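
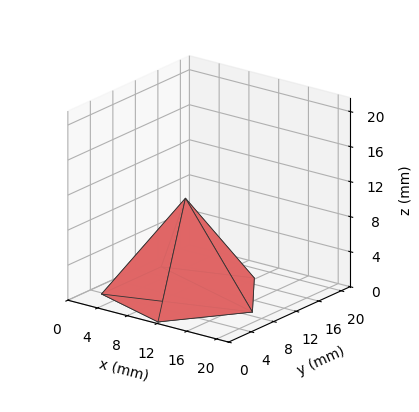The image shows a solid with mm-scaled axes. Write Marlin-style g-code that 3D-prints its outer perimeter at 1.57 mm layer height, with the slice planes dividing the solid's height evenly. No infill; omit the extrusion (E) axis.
Reading the render: the shape is a regular 5-sided pyramid, base circumscribed radius ≈ 9 mm, apex at z ≈ 11 mm (dimensions read to the nearest mm from the axis ticks). For the g-code, the solid's height is divided into equal slices at the stated Δz and each level perimeter traced with G1 moves after a G0 lift.

; perimeter-only toolpath
G21 ; units = mm
G90 ; absolute positioning
G28 ; home
; layer 1
G0 Z1.57
G0 X16.71 Y9.00
G1 X11.38 Y16.34
G1 X2.76 Y13.53
G1 X2.76 Y4.47
G1 X11.38 Y1.66
G1 X16.71 Y9.00
; layer 2
G0 Z3.14
G0 X15.43 Y9.00
G1 X10.99 Y15.11
G1 X3.80 Y12.78
G1 X3.80 Y5.22
G1 X10.99 Y2.89
G1 X15.43 Y9.00
; layer 3
G0 Z4.71
G0 X14.14 Y9.00
G1 X10.59 Y13.89
G1 X4.84 Y12.02
G1 X4.84 Y5.98
G1 X10.59 Y4.11
G1 X14.14 Y9.00
; layer 4
G0 Z6.29
G0 X12.86 Y9.00
G1 X10.19 Y12.67
G1 X5.88 Y11.27
G1 X5.88 Y6.73
G1 X10.19 Y5.33
G1 X12.86 Y9.00
; layer 5
G0 Z7.86
G0 X11.57 Y9.00
G1 X9.79 Y11.45
G1 X6.92 Y10.51
G1 X6.92 Y7.49
G1 X9.79 Y6.55
G1 X11.57 Y9.00
; layer 6
G0 Z9.43
G0 X10.29 Y9.00
G1 X9.40 Y10.22
G1 X7.96 Y9.76
G1 X7.96 Y8.24
G1 X9.40 Y7.78
G1 X10.29 Y9.00
M2 ; end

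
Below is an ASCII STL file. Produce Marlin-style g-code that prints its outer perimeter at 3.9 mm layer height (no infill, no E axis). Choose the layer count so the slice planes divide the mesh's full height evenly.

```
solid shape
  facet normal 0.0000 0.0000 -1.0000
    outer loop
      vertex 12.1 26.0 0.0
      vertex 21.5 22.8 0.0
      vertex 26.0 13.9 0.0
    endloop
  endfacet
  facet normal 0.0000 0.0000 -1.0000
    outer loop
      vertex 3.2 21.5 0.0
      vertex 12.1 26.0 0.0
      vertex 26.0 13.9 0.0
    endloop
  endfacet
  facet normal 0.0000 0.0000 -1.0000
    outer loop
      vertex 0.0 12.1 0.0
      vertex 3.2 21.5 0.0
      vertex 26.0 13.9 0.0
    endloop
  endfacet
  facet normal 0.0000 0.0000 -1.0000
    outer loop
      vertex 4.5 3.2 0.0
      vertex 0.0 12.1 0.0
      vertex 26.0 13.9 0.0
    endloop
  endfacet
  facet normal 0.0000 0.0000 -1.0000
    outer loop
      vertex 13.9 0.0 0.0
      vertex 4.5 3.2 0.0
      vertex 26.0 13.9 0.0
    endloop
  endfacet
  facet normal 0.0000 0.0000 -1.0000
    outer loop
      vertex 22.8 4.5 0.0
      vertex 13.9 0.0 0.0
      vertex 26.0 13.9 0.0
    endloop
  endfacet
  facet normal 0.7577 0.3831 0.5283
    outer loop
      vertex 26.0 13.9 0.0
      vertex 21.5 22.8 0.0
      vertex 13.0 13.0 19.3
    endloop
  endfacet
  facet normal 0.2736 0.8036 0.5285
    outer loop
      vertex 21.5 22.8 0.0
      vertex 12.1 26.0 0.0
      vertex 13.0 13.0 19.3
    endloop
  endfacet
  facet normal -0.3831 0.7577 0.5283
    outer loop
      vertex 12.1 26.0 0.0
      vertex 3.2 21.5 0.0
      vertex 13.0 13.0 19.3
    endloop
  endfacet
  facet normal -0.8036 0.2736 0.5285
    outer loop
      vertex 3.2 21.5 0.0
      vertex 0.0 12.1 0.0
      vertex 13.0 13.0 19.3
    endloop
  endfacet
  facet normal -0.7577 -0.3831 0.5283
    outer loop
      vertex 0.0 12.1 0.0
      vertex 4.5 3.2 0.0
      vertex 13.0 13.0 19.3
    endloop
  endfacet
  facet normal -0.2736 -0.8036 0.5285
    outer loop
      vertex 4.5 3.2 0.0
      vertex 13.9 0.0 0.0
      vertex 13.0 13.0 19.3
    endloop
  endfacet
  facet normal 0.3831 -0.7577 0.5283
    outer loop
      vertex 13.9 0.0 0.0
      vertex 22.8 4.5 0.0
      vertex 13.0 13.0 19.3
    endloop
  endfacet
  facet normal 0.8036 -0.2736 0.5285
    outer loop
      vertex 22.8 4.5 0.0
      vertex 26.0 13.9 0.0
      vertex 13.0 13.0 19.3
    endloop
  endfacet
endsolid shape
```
; perimeter-only toolpath
G21 ; units = mm
G90 ; absolute positioning
G28 ; home
; layer 1
G0 Z3.9
G0 X23.4 Y13.7
G1 X19.8 Y20.8
G1 X12.3 Y23.4
G1 X5.2 Y19.8
G1 X2.6 Y12.3
G1 X6.2 Y5.2
G1 X13.7 Y2.6
G1 X20.8 Y6.2
G1 X23.4 Y13.7
; layer 2
G0 Z7.7
G0 X20.8 Y13.5
G1 X18.1 Y18.9
G1 X12.5 Y20.8
G1 X7.1 Y18.1
G1 X5.2 Y12.5
G1 X7.9 Y7.1
G1 X13.5 Y5.2
G1 X18.9 Y7.9
G1 X20.8 Y13.5
; layer 3
G0 Z11.6
G0 X18.2 Y13.4
G1 X16.4 Y16.9
G1 X12.6 Y18.2
G1 X9.1 Y16.4
G1 X7.8 Y12.6
G1 X9.6 Y9.1
G1 X13.4 Y7.8
G1 X16.9 Y9.6
G1 X18.2 Y13.4
; layer 4
G0 Z15.4
G0 X15.6 Y13.2
G1 X14.7 Y15.0
G1 X12.8 Y15.6
G1 X11.0 Y14.7
G1 X10.4 Y12.8
G1 X11.3 Y11.0
G1 X13.2 Y10.4
G1 X15.0 Y11.3
G1 X15.6 Y13.2
M2 ; end

The solid is a regular 8-sided pyramid, base circumscribed radius ≈ 13 mm, apex at z ≈ 19.3 mm. Slicing at Δz = 3.9 mm — 5 equal slices spanning the solid's height, so layer i sits at z = i·h/5 — gives 4 non-empty perimeters. Each is a 8-segment closed polygon; G0 lifts to the layer z and rapids to the start vertex, then G1 traces the edges. The cross-section shrinks linearly with z (the slice at the apex is degenerate and omitted).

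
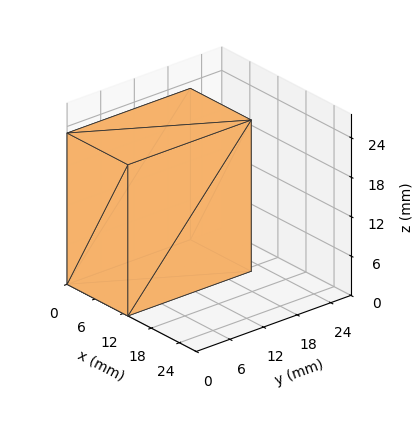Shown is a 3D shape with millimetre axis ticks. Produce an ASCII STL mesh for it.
Reading the render: the shape is a rectangular box, roughly 13 × 22 mm footprint and 23 mm tall (dimensions read to the nearest mm from the axis ticks). For the STL, each face is triangulated and given an outward normal.

solid part
  facet normal 0.0000 0.0000 -1.0000
    outer loop
      vertex 13.0 22.0 0.0
      vertex 13.0 0.0 0.0
      vertex 0.0 0.0 0.0
    endloop
  endfacet
  facet normal 0.0000 0.0000 -1.0000
    outer loop
      vertex 0.0 22.0 0.0
      vertex 13.0 22.0 0.0
      vertex 0.0 0.0 0.0
    endloop
  endfacet
  facet normal 0.0000 0.0000 1.0000
    outer loop
      vertex 0.0 0.0 23.0
      vertex 13.0 0.0 23.0
      vertex 13.0 22.0 23.0
    endloop
  endfacet
  facet normal 0.0000 0.0000 1.0000
    outer loop
      vertex 0.0 0.0 23.0
      vertex 13.0 22.0 23.0
      vertex 0.0 22.0 23.0
    endloop
  endfacet
  facet normal 0.0000 -1.0000 0.0000
    outer loop
      vertex 0.0 0.0 0.0
      vertex 13.0 0.0 0.0
      vertex 13.0 0.0 23.0
    endloop
  endfacet
  facet normal 0.0000 -1.0000 0.0000
    outer loop
      vertex 0.0 0.0 0.0
      vertex 13.0 0.0 23.0
      vertex 0.0 0.0 23.0
    endloop
  endfacet
  facet normal 0.0000 1.0000 0.0000
    outer loop
      vertex 13.0 22.0 23.0
      vertex 13.0 22.0 0.0
      vertex 0.0 22.0 0.0
    endloop
  endfacet
  facet normal 0.0000 1.0000 0.0000
    outer loop
      vertex 0.0 22.0 23.0
      vertex 13.0 22.0 23.0
      vertex 0.0 22.0 0.0
    endloop
  endfacet
  facet normal -1.0000 0.0000 0.0000
    outer loop
      vertex 0.0 22.0 23.0
      vertex 0.0 22.0 0.0
      vertex 0.0 0.0 0.0
    endloop
  endfacet
  facet normal -1.0000 0.0000 0.0000
    outer loop
      vertex 0.0 0.0 23.0
      vertex 0.0 22.0 23.0
      vertex 0.0 0.0 0.0
    endloop
  endfacet
  facet normal 1.0000 0.0000 0.0000
    outer loop
      vertex 13.0 0.0 0.0
      vertex 13.0 22.0 0.0
      vertex 13.0 22.0 23.0
    endloop
  endfacet
  facet normal 1.0000 0.0000 0.0000
    outer loop
      vertex 13.0 0.0 0.0
      vertex 13.0 22.0 23.0
      vertex 13.0 0.0 23.0
    endloop
  endfacet
endsolid part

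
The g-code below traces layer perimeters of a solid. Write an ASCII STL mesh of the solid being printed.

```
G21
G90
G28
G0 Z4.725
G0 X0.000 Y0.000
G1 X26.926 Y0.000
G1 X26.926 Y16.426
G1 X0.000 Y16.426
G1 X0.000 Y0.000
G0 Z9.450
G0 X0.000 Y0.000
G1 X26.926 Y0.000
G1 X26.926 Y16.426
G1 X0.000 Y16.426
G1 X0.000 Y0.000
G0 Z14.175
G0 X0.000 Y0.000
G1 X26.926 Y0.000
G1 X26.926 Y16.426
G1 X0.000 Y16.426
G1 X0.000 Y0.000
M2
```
solid part
  facet normal 0.0000 0.0000 -1.0000
    outer loop
      vertex 26.926 16.426 0.000
      vertex 26.926 0.000 0.000
      vertex 0.000 0.000 0.000
    endloop
  endfacet
  facet normal 0.0000 0.0000 -1.0000
    outer loop
      vertex 0.000 16.426 0.000
      vertex 26.926 16.426 0.000
      vertex 0.000 0.000 0.000
    endloop
  endfacet
  facet normal 0.0000 0.0000 1.0000
    outer loop
      vertex 0.000 0.000 14.175
      vertex 26.926 0.000 14.175
      vertex 26.926 16.426 14.175
    endloop
  endfacet
  facet normal 0.0000 0.0000 1.0000
    outer loop
      vertex 0.000 0.000 14.175
      vertex 26.926 16.426 14.175
      vertex 0.000 16.426 14.175
    endloop
  endfacet
  facet normal 0.0000 -1.0000 0.0000
    outer loop
      vertex 0.000 0.000 0.000
      vertex 26.926 0.000 0.000
      vertex 26.926 0.000 14.175
    endloop
  endfacet
  facet normal 0.0000 -1.0000 0.0000
    outer loop
      vertex 0.000 0.000 0.000
      vertex 26.926 0.000 14.175
      vertex 0.000 0.000 14.175
    endloop
  endfacet
  facet normal 0.0000 1.0000 0.0000
    outer loop
      vertex 26.926 16.426 14.175
      vertex 26.926 16.426 0.000
      vertex 0.000 16.426 0.000
    endloop
  endfacet
  facet normal 0.0000 1.0000 0.0000
    outer loop
      vertex 0.000 16.426 14.175
      vertex 26.926 16.426 14.175
      vertex 0.000 16.426 0.000
    endloop
  endfacet
  facet normal -1.0000 0.0000 0.0000
    outer loop
      vertex 0.000 16.426 14.175
      vertex 0.000 16.426 0.000
      vertex 0.000 0.000 0.000
    endloop
  endfacet
  facet normal -1.0000 0.0000 0.0000
    outer loop
      vertex 0.000 0.000 14.175
      vertex 0.000 16.426 14.175
      vertex 0.000 0.000 0.000
    endloop
  endfacet
  facet normal 1.0000 0.0000 0.0000
    outer loop
      vertex 26.926 0.000 0.000
      vertex 26.926 16.426 0.000
      vertex 26.926 16.426 14.175
    endloop
  endfacet
  facet normal 1.0000 0.0000 0.0000
    outer loop
      vertex 26.926 0.000 0.000
      vertex 26.926 16.426 14.175
      vertex 26.926 0.000 14.175
    endloop
  endfacet
endsolid part

The G0 Z moves step by Δz≈4.725 mm. Every layer's G1 loop is the same polygon, so the solid is a straight extrusion of it from z=0 to z≈14.2. Closing with flat bottom and top caps and triangulating gives 12 facets — a rectangular box, roughly 26.9 × 16.4 mm footprint and 14.2 mm tall.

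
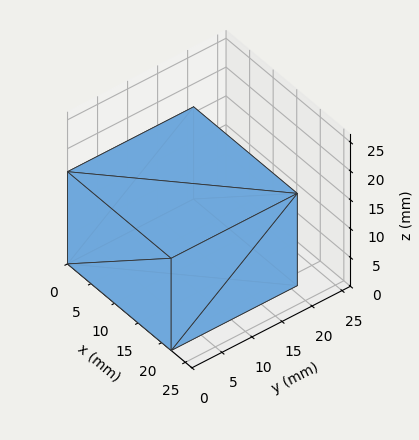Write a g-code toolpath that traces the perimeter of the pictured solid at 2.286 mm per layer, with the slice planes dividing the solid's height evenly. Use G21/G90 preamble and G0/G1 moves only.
Reading the render: the shape is a rectangular box, roughly 22 × 21 mm footprint and 16 mm tall (dimensions read to the nearest mm from the axis ticks). For the g-code, the solid's height is divided into equal slices at the stated Δz and each level perimeter traced with G1 moves after a G0 lift.

; perimeter-only toolpath
G21 ; units = mm
G90 ; absolute positioning
G28 ; home
; layer 1
G0 Z2.286
G0 X0.000 Y0.000
G1 X22.000 Y0.000
G1 X22.000 Y21.000
G1 X0.000 Y21.000
G1 X0.000 Y0.000
; layer 2
G0 Z4.571
G0 X0.000 Y0.000
G1 X22.000 Y0.000
G1 X22.000 Y21.000
G1 X0.000 Y21.000
G1 X0.000 Y0.000
; layer 3
G0 Z6.857
G0 X0.000 Y0.000
G1 X22.000 Y0.000
G1 X22.000 Y21.000
G1 X0.000 Y21.000
G1 X0.000 Y0.000
; layer 4
G0 Z9.143
G0 X0.000 Y0.000
G1 X22.000 Y0.000
G1 X22.000 Y21.000
G1 X0.000 Y21.000
G1 X0.000 Y0.000
; layer 5
G0 Z11.429
G0 X0.000 Y0.000
G1 X22.000 Y0.000
G1 X22.000 Y21.000
G1 X0.000 Y21.000
G1 X0.000 Y0.000
; layer 6
G0 Z13.714
G0 X0.000 Y0.000
G1 X22.000 Y0.000
G1 X22.000 Y21.000
G1 X0.000 Y21.000
G1 X0.000 Y0.000
; layer 7
G0 Z16.000
G0 X0.000 Y0.000
G1 X22.000 Y0.000
G1 X22.000 Y21.000
G1 X0.000 Y21.000
G1 X0.000 Y0.000
M2 ; end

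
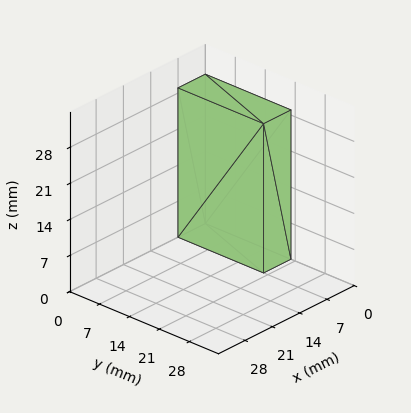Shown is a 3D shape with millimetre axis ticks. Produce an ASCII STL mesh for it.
Reading the render: the shape is a rectangular box, roughly 7 × 20 mm footprint and 29 mm tall (dimensions read to the nearest mm from the axis ticks). For the STL, each face is triangulated and given an outward normal.

solid part
  facet normal 0.0000 0.0000 -1.0000
    outer loop
      vertex 7.0 20.0 0.0
      vertex 7.0 0.0 0.0
      vertex 0.0 0.0 0.0
    endloop
  endfacet
  facet normal 0.0000 0.0000 -1.0000
    outer loop
      vertex 0.0 20.0 0.0
      vertex 7.0 20.0 0.0
      vertex 0.0 0.0 0.0
    endloop
  endfacet
  facet normal 0.0000 0.0000 1.0000
    outer loop
      vertex 0.0 0.0 29.0
      vertex 7.0 0.0 29.0
      vertex 7.0 20.0 29.0
    endloop
  endfacet
  facet normal 0.0000 0.0000 1.0000
    outer loop
      vertex 0.0 0.0 29.0
      vertex 7.0 20.0 29.0
      vertex 0.0 20.0 29.0
    endloop
  endfacet
  facet normal 0.0000 -1.0000 0.0000
    outer loop
      vertex 0.0 0.0 0.0
      vertex 7.0 0.0 0.0
      vertex 7.0 0.0 29.0
    endloop
  endfacet
  facet normal 0.0000 -1.0000 0.0000
    outer loop
      vertex 0.0 0.0 0.0
      vertex 7.0 0.0 29.0
      vertex 0.0 0.0 29.0
    endloop
  endfacet
  facet normal 0.0000 1.0000 0.0000
    outer loop
      vertex 7.0 20.0 29.0
      vertex 7.0 20.0 0.0
      vertex 0.0 20.0 0.0
    endloop
  endfacet
  facet normal 0.0000 1.0000 0.0000
    outer loop
      vertex 0.0 20.0 29.0
      vertex 7.0 20.0 29.0
      vertex 0.0 20.0 0.0
    endloop
  endfacet
  facet normal -1.0000 0.0000 0.0000
    outer loop
      vertex 0.0 20.0 29.0
      vertex 0.0 20.0 0.0
      vertex 0.0 0.0 0.0
    endloop
  endfacet
  facet normal -1.0000 0.0000 0.0000
    outer loop
      vertex 0.0 0.0 29.0
      vertex 0.0 20.0 29.0
      vertex 0.0 0.0 0.0
    endloop
  endfacet
  facet normal 1.0000 0.0000 0.0000
    outer loop
      vertex 7.0 0.0 0.0
      vertex 7.0 20.0 0.0
      vertex 7.0 20.0 29.0
    endloop
  endfacet
  facet normal 1.0000 0.0000 0.0000
    outer loop
      vertex 7.0 0.0 0.0
      vertex 7.0 20.0 29.0
      vertex 7.0 0.0 29.0
    endloop
  endfacet
endsolid part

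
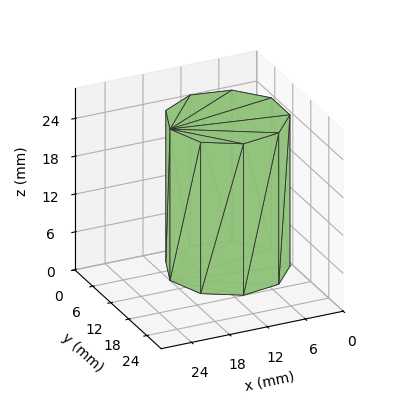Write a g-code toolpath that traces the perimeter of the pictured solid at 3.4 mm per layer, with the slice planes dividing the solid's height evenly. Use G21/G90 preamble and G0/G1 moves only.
Reading the render: the shape is a regular 9-sided prism (a cylinder approximated with 9 flat sides), circumscribed radius ≈ 9 mm, height ≈ 24 mm (dimensions read to the nearest mm from the axis ticks). For the g-code, the solid's height is divided into equal slices at the stated Δz and each level perimeter traced with G1 moves after a G0 lift.

; perimeter-only toolpath
G21 ; units = mm
G90 ; absolute positioning
G28 ; home
; layer 1
G0 Z3.4
G0 X18.0 Y9.0
G1 X15.9 Y14.8
G1 X10.6 Y17.9
G1 X4.5 Y16.8
G1 X0.5 Y12.1
G1 X0.5 Y5.9
G1 X4.5 Y1.2
G1 X10.6 Y0.1
G1 X15.9 Y3.2
G1 X18.0 Y9.0
; layer 2
G0 Z6.9
G0 X18.0 Y9.0
G1 X15.9 Y14.8
G1 X10.6 Y17.9
G1 X4.5 Y16.8
G1 X0.5 Y12.1
G1 X0.5 Y5.9
G1 X4.5 Y1.2
G1 X10.6 Y0.1
G1 X15.9 Y3.2
G1 X18.0 Y9.0
; layer 3
G0 Z10.3
G0 X18.0 Y9.0
G1 X15.9 Y14.8
G1 X10.6 Y17.9
G1 X4.5 Y16.8
G1 X0.5 Y12.1
G1 X0.5 Y5.9
G1 X4.5 Y1.2
G1 X10.6 Y0.1
G1 X15.9 Y3.2
G1 X18.0 Y9.0
; layer 4
G0 Z13.7
G0 X18.0 Y9.0
G1 X15.9 Y14.8
G1 X10.6 Y17.9
G1 X4.5 Y16.8
G1 X0.5 Y12.1
G1 X0.5 Y5.9
G1 X4.5 Y1.2
G1 X10.6 Y0.1
G1 X15.9 Y3.2
G1 X18.0 Y9.0
; layer 5
G0 Z17.1
G0 X18.0 Y9.0
G1 X15.9 Y14.8
G1 X10.6 Y17.9
G1 X4.5 Y16.8
G1 X0.5 Y12.1
G1 X0.5 Y5.9
G1 X4.5 Y1.2
G1 X10.6 Y0.1
G1 X15.9 Y3.2
G1 X18.0 Y9.0
; layer 6
G0 Z20.6
G0 X18.0 Y9.0
G1 X15.9 Y14.8
G1 X10.6 Y17.9
G1 X4.5 Y16.8
G1 X0.5 Y12.1
G1 X0.5 Y5.9
G1 X4.5 Y1.2
G1 X10.6 Y0.1
G1 X15.9 Y3.2
G1 X18.0 Y9.0
; layer 7
G0 Z24.0
G0 X18.0 Y9.0
G1 X15.9 Y14.8
G1 X10.6 Y17.9
G1 X4.5 Y16.8
G1 X0.5 Y12.1
G1 X0.5 Y5.9
G1 X4.5 Y1.2
G1 X10.6 Y0.1
G1 X15.9 Y3.2
G1 X18.0 Y9.0
M2 ; end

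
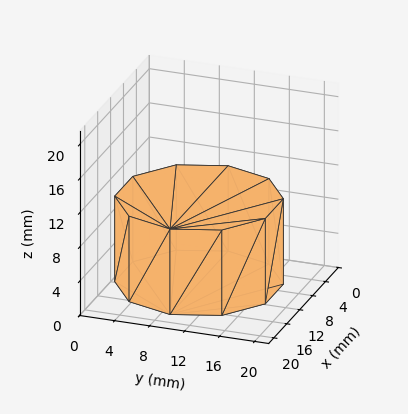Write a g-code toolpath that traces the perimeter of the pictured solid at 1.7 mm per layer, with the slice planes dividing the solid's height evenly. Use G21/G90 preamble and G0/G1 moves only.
Reading the render: the shape is a regular 10-sided prism (a cylinder approximated with 10 flat sides), circumscribed radius ≈ 9 mm, height ≈ 10 mm (dimensions read to the nearest mm from the axis ticks). For the g-code, the solid's height is divided into equal slices at the stated Δz and each level perimeter traced with G1 moves after a G0 lift.

; perimeter-only toolpath
G21 ; units = mm
G90 ; absolute positioning
G28 ; home
; layer 1
G0 Z1.7
G0 X18.0 Y9.0
G1 X16.3 Y14.3
G1 X11.8 Y17.6
G1 X6.2 Y17.6
G1 X1.7 Y14.3
G1 X0.0 Y9.0
G1 X1.7 Y3.7
G1 X6.2 Y0.4
G1 X11.8 Y0.4
G1 X16.3 Y3.7
G1 X18.0 Y9.0
; layer 2
G0 Z3.3
G0 X18.0 Y9.0
G1 X16.3 Y14.3
G1 X11.8 Y17.6
G1 X6.2 Y17.6
G1 X1.7 Y14.3
G1 X0.0 Y9.0
G1 X1.7 Y3.7
G1 X6.2 Y0.4
G1 X11.8 Y0.4
G1 X16.3 Y3.7
G1 X18.0 Y9.0
; layer 3
G0 Z5.0
G0 X18.0 Y9.0
G1 X16.3 Y14.3
G1 X11.8 Y17.6
G1 X6.2 Y17.6
G1 X1.7 Y14.3
G1 X0.0 Y9.0
G1 X1.7 Y3.7
G1 X6.2 Y0.4
G1 X11.8 Y0.4
G1 X16.3 Y3.7
G1 X18.0 Y9.0
; layer 4
G0 Z6.7
G0 X18.0 Y9.0
G1 X16.3 Y14.3
G1 X11.8 Y17.6
G1 X6.2 Y17.6
G1 X1.7 Y14.3
G1 X0.0 Y9.0
G1 X1.7 Y3.7
G1 X6.2 Y0.4
G1 X11.8 Y0.4
G1 X16.3 Y3.7
G1 X18.0 Y9.0
; layer 5
G0 Z8.3
G0 X18.0 Y9.0
G1 X16.3 Y14.3
G1 X11.8 Y17.6
G1 X6.2 Y17.6
G1 X1.7 Y14.3
G1 X0.0 Y9.0
G1 X1.7 Y3.7
G1 X6.2 Y0.4
G1 X11.8 Y0.4
G1 X16.3 Y3.7
G1 X18.0 Y9.0
; layer 6
G0 Z10.0
G0 X18.0 Y9.0
G1 X16.3 Y14.3
G1 X11.8 Y17.6
G1 X6.2 Y17.6
G1 X1.7 Y14.3
G1 X0.0 Y9.0
G1 X1.7 Y3.7
G1 X6.2 Y0.4
G1 X11.8 Y0.4
G1 X16.3 Y3.7
G1 X18.0 Y9.0
M2 ; end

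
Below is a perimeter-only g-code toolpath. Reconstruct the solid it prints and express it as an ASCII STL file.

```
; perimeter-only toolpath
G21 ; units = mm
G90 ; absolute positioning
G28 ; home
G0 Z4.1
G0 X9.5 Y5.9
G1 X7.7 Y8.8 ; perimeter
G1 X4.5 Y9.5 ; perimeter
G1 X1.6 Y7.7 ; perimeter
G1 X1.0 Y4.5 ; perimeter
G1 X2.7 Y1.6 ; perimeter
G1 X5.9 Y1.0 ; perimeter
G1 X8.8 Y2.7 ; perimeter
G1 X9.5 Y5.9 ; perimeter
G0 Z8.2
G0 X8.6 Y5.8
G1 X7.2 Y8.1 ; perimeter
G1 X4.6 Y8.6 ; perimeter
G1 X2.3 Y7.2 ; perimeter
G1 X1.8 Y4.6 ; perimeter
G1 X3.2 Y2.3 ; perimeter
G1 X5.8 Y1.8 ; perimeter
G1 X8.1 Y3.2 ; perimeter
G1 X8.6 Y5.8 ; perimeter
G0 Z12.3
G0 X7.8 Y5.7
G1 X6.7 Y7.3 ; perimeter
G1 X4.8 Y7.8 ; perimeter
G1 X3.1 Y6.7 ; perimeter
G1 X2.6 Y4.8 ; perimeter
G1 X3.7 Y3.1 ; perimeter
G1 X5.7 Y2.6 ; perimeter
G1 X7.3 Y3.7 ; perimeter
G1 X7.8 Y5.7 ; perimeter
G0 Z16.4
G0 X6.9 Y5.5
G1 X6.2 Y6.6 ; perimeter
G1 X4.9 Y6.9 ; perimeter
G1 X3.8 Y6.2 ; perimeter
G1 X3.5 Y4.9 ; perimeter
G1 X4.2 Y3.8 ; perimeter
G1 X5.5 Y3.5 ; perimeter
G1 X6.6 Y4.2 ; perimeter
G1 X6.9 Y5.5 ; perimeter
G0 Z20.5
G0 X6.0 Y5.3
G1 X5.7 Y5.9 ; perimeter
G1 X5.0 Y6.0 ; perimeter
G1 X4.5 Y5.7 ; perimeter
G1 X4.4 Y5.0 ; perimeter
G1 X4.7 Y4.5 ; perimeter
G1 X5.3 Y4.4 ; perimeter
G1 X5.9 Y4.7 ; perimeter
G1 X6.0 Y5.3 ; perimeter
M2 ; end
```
solid part
  facet normal 0.0000 0.0000 -1.0000
    outer loop
      vertex 4.3 10.3 0.0
      vertex 8.2 9.5 0.0
      vertex 10.3 6.1 0.0
    endloop
  endfacet
  facet normal 0.0000 0.0000 -1.0000
    outer loop
      vertex 0.9 8.2 0.0
      vertex 4.3 10.3 0.0
      vertex 10.3 6.1 0.0
    endloop
  endfacet
  facet normal 0.0000 0.0000 -1.0000
    outer loop
      vertex 0.1 4.3 0.0
      vertex 0.9 8.2 0.0
      vertex 10.3 6.1 0.0
    endloop
  endfacet
  facet normal 0.0000 0.0000 -1.0000
    outer loop
      vertex 2.2 0.9 0.0
      vertex 0.1 4.3 0.0
      vertex 10.3 6.1 0.0
    endloop
  endfacet
  facet normal 0.0000 0.0000 -1.0000
    outer loop
      vertex 6.1 0.1 0.0
      vertex 2.2 0.9 0.0
      vertex 10.3 6.1 0.0
    endloop
  endfacet
  facet normal 0.0000 0.0000 -1.0000
    outer loop
      vertex 9.5 2.2 0.0
      vertex 6.1 0.1 0.0
      vertex 10.3 6.1 0.0
    endloop
  endfacet
  facet normal 0.8350 0.5157 0.1920
    outer loop
      vertex 10.3 6.1 0.0
      vertex 8.2 9.5 0.0
      vertex 5.2 5.2 24.6
    endloop
  endfacet
  facet normal 0.1972 0.9614 0.1921
    outer loop
      vertex 8.2 9.5 0.0
      vertex 4.3 10.3 0.0
      vertex 5.2 5.2 24.6
    endloop
  endfacet
  facet normal -0.5157 0.8350 0.1920
    outer loop
      vertex 4.3 10.3 0.0
      vertex 0.9 8.2 0.0
      vertex 5.2 5.2 24.6
    endloop
  endfacet
  facet normal -0.9614 0.1972 0.1921
    outer loop
      vertex 0.9 8.2 0.0
      vertex 0.1 4.3 0.0
      vertex 5.2 5.2 24.6
    endloop
  endfacet
  facet normal -0.8350 -0.5157 0.1920
    outer loop
      vertex 0.1 4.3 0.0
      vertex 2.2 0.9 0.0
      vertex 5.2 5.2 24.6
    endloop
  endfacet
  facet normal -0.1972 -0.9614 0.1921
    outer loop
      vertex 2.2 0.9 0.0
      vertex 6.1 0.1 0.0
      vertex 5.2 5.2 24.6
    endloop
  endfacet
  facet normal 0.5157 -0.8350 0.1920
    outer loop
      vertex 6.1 0.1 0.0
      vertex 9.5 2.2 0.0
      vertex 5.2 5.2 24.6
    endloop
  endfacet
  facet normal 0.9614 -0.1972 0.1921
    outer loop
      vertex 9.5 2.2 0.0
      vertex 10.3 6.1 0.0
      vertex 5.2 5.2 24.6
    endloop
  endfacet
endsolid part

The G0 Z moves step by Δz≈4.1 mm. The G1 loops shrink linearly with z, so the solid tapers from its base footprint up to z≈24.6. Closing with a flat bottom cap and the tapered top and triangulating gives 14 facets — a regular 8-sided pyramid, base circumscribed radius ≈ 5.2 mm, apex at z ≈ 24.6 mm.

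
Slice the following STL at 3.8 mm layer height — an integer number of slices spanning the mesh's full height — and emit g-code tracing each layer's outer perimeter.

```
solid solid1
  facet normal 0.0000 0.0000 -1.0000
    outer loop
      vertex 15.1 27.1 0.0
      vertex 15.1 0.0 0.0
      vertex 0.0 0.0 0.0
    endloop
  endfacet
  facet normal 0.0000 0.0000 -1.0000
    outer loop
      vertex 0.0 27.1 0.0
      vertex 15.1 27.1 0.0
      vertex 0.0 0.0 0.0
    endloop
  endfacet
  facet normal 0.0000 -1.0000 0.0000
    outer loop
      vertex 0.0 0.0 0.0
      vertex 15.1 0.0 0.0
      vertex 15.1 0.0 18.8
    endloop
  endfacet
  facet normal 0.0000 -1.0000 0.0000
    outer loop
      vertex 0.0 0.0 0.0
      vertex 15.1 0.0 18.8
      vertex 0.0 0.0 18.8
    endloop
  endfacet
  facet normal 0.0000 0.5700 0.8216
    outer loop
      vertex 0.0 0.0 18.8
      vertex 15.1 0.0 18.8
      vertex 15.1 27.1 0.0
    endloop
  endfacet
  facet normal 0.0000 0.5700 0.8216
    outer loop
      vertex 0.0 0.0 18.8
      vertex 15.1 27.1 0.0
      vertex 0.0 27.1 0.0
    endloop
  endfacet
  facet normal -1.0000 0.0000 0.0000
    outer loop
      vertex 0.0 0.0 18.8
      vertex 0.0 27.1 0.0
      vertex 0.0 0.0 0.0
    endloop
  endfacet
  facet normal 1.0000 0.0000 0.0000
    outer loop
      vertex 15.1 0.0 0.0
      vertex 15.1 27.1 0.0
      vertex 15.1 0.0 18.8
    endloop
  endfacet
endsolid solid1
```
; perimeter-only toolpath
G21 ; units = mm
G90 ; absolute positioning
G28 ; home
; layer 1
G0 Z3.8
G0 X0.0 Y0.0
G1 X15.1 Y0.0
G1 X15.1 Y21.7
G1 X0.0 Y21.7
G1 X0.0 Y0.0
; layer 2
G0 Z7.5
G0 X0.0 Y0.0
G1 X15.1 Y0.0
G1 X15.1 Y16.3
G1 X0.0 Y16.3
G1 X0.0 Y0.0
; layer 3
G0 Z11.3
G0 X0.0 Y0.0
G1 X15.1 Y0.0
G1 X15.1 Y10.8
G1 X0.0 Y10.8
G1 X0.0 Y0.0
; layer 4
G0 Z15.0
G0 X0.0 Y0.0
G1 X15.1 Y0.0
G1 X15.1 Y5.4
G1 X0.0 Y5.4
G1 X0.0 Y0.0
M2 ; end

The solid is a wedge (ramp): 15.1 × 27.1 mm base, rising to 18.8 mm along the y=0 edge and sloping linearly to z=0 at y=27.1. Slicing at Δz = 3.8 mm — 5 equal slices spanning the solid's height, so layer i sits at z = i·h/5 — gives 4 non-empty perimeters. Each is a 4-segment closed polygon; G0 lifts to the layer z and rapids to the start vertex, then G1 traces the edges. The cross-section shrinks linearly with z (the slice at the apex is degenerate and omitted).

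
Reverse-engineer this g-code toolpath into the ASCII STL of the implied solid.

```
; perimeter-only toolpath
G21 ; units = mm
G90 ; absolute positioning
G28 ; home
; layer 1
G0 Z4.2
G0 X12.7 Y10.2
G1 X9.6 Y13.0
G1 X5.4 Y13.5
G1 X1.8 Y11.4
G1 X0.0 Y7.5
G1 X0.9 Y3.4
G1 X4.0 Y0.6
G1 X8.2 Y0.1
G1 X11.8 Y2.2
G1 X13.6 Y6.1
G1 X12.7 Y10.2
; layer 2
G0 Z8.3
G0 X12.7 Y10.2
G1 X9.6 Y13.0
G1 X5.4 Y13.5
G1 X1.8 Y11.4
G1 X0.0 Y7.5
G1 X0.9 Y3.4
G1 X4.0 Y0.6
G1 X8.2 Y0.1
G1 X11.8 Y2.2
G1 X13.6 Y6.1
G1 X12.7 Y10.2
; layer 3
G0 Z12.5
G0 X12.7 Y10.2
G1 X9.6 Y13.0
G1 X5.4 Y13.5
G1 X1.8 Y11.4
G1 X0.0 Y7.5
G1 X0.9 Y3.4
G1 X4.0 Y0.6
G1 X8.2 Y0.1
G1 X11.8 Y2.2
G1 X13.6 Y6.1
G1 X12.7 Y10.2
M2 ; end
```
solid part
  facet normal 0.0000 0.0000 -1.0000
    outer loop
      vertex 5.4 13.5 0.0
      vertex 9.6 13.0 0.0
      vertex 12.7 10.2 0.0
    endloop
  endfacet
  facet normal 0.0000 0.0000 -1.0000
    outer loop
      vertex 1.8 11.4 0.0
      vertex 5.4 13.5 0.0
      vertex 12.7 10.2 0.0
    endloop
  endfacet
  facet normal 0.0000 0.0000 -1.0000
    outer loop
      vertex 0.0 7.5 0.0
      vertex 1.8 11.4 0.0
      vertex 12.7 10.2 0.0
    endloop
  endfacet
  facet normal 0.0000 0.0000 -1.0000
    outer loop
      vertex 0.9 3.4 0.0
      vertex 0.0 7.5 0.0
      vertex 12.7 10.2 0.0
    endloop
  endfacet
  facet normal 0.0000 0.0000 -1.0000
    outer loop
      vertex 4.0 0.6 0.0
      vertex 0.9 3.4 0.0
      vertex 12.7 10.2 0.0
    endloop
  endfacet
  facet normal 0.0000 0.0000 -1.0000
    outer loop
      vertex 8.2 0.1 0.0
      vertex 4.0 0.6 0.0
      vertex 12.7 10.2 0.0
    endloop
  endfacet
  facet normal 0.0000 0.0000 -1.0000
    outer loop
      vertex 11.8 2.2 0.0
      vertex 8.2 0.1 0.0
      vertex 12.7 10.2 0.0
    endloop
  endfacet
  facet normal 0.0000 0.0000 -1.0000
    outer loop
      vertex 13.6 6.1 0.0
      vertex 11.8 2.2 0.0
      vertex 12.7 10.2 0.0
    endloop
  endfacet
  facet normal 0.0000 0.0000 1.0000
    outer loop
      vertex 12.7 10.2 12.5
      vertex 9.6 13.0 12.5
      vertex 5.4 13.5 12.5
    endloop
  endfacet
  facet normal 0.0000 0.0000 1.0000
    outer loop
      vertex 12.7 10.2 12.5
      vertex 5.4 13.5 12.5
      vertex 1.8 11.4 12.5
    endloop
  endfacet
  facet normal 0.0000 0.0000 1.0000
    outer loop
      vertex 12.7 10.2 12.5
      vertex 1.8 11.4 12.5
      vertex 0.0 7.5 12.5
    endloop
  endfacet
  facet normal 0.0000 0.0000 1.0000
    outer loop
      vertex 12.7 10.2 12.5
      vertex 0.0 7.5 12.5
      vertex 0.9 3.4 12.5
    endloop
  endfacet
  facet normal 0.0000 0.0000 1.0000
    outer loop
      vertex 12.7 10.2 12.5
      vertex 0.9 3.4 12.5
      vertex 4.0 0.6 12.5
    endloop
  endfacet
  facet normal 0.0000 0.0000 1.0000
    outer loop
      vertex 12.7 10.2 12.5
      vertex 4.0 0.6 12.5
      vertex 8.2 0.1 12.5
    endloop
  endfacet
  facet normal 0.0000 0.0000 1.0000
    outer loop
      vertex 12.7 10.2 12.5
      vertex 8.2 0.1 12.5
      vertex 11.8 2.2 12.5
    endloop
  endfacet
  facet normal 0.0000 0.0000 1.0000
    outer loop
      vertex 12.7 10.2 12.5
      vertex 11.8 2.2 12.5
      vertex 13.6 6.1 12.5
    endloop
  endfacet
  facet normal 0.6703 0.7421 0.0000
    outer loop
      vertex 12.7 10.2 0.0
      vertex 9.6 13.0 0.0
      vertex 9.6 13.0 12.5
    endloop
  endfacet
  facet normal 0.6703 0.7421 0.0000
    outer loop
      vertex 12.7 10.2 0.0
      vertex 9.6 13.0 12.5
      vertex 12.7 10.2 12.5
    endloop
  endfacet
  facet normal 0.1182 0.9930 0.0000
    outer loop
      vertex 9.6 13.0 0.0
      vertex 5.4 13.5 0.0
      vertex 5.4 13.5 12.5
    endloop
  endfacet
  facet normal 0.1182 0.9930 0.0000
    outer loop
      vertex 9.6 13.0 0.0
      vertex 5.4 13.5 12.5
      vertex 9.6 13.0 12.5
    endloop
  endfacet
  facet normal -0.5039 0.8638 0.0000
    outer loop
      vertex 5.4 13.5 0.0
      vertex 1.8 11.4 0.0
      vertex 1.8 11.4 12.5
    endloop
  endfacet
  facet normal -0.5039 0.8638 0.0000
    outer loop
      vertex 5.4 13.5 0.0
      vertex 1.8 11.4 12.5
      vertex 5.4 13.5 12.5
    endloop
  endfacet
  facet normal -0.9080 0.4191 0.0000
    outer loop
      vertex 1.8 11.4 0.0
      vertex 0.0 7.5 0.0
      vertex 0.0 7.5 12.5
    endloop
  endfacet
  facet normal -0.9080 0.4191 0.0000
    outer loop
      vertex 1.8 11.4 0.0
      vertex 0.0 7.5 12.5
      vertex 1.8 11.4 12.5
    endloop
  endfacet
  facet normal -0.9767 -0.2144 0.0000
    outer loop
      vertex 0.0 7.5 0.0
      vertex 0.9 3.4 0.0
      vertex 0.9 3.4 12.5
    endloop
  endfacet
  facet normal -0.9767 -0.2144 0.0000
    outer loop
      vertex 0.0 7.5 0.0
      vertex 0.9 3.4 12.5
      vertex 0.0 7.5 12.5
    endloop
  endfacet
  facet normal -0.6703 -0.7421 0.0000
    outer loop
      vertex 0.9 3.4 0.0
      vertex 4.0 0.6 0.0
      vertex 4.0 0.6 12.5
    endloop
  endfacet
  facet normal -0.6703 -0.7421 0.0000
    outer loop
      vertex 0.9 3.4 0.0
      vertex 4.0 0.6 12.5
      vertex 0.9 3.4 12.5
    endloop
  endfacet
  facet normal -0.1182 -0.9930 0.0000
    outer loop
      vertex 4.0 0.6 0.0
      vertex 8.2 0.1 0.0
      vertex 8.2 0.1 12.5
    endloop
  endfacet
  facet normal -0.1182 -0.9930 0.0000
    outer loop
      vertex 4.0 0.6 0.0
      vertex 8.2 0.1 12.5
      vertex 4.0 0.6 12.5
    endloop
  endfacet
  facet normal 0.5039 -0.8638 0.0000
    outer loop
      vertex 8.2 0.1 0.0
      vertex 11.8 2.2 0.0
      vertex 11.8 2.2 12.5
    endloop
  endfacet
  facet normal 0.5039 -0.8638 0.0000
    outer loop
      vertex 8.2 0.1 0.0
      vertex 11.8 2.2 12.5
      vertex 8.2 0.1 12.5
    endloop
  endfacet
  facet normal 0.9080 -0.4191 0.0000
    outer loop
      vertex 11.8 2.2 0.0
      vertex 13.6 6.1 0.0
      vertex 13.6 6.1 12.5
    endloop
  endfacet
  facet normal 0.9080 -0.4191 0.0000
    outer loop
      vertex 11.8 2.2 0.0
      vertex 13.6 6.1 12.5
      vertex 11.8 2.2 12.5
    endloop
  endfacet
  facet normal 0.9767 0.2144 0.0000
    outer loop
      vertex 13.6 6.1 0.0
      vertex 12.7 10.2 0.0
      vertex 12.7 10.2 12.5
    endloop
  endfacet
  facet normal 0.9767 0.2144 0.0000
    outer loop
      vertex 13.6 6.1 0.0
      vertex 12.7 10.2 12.5
      vertex 13.6 6.1 12.5
    endloop
  endfacet
endsolid part

The G0 Z moves step by Δz≈4.2 mm. Every layer's G1 loop is the same polygon, so the solid is a straight extrusion of it from z=0 to z≈12.5. Closing with flat bottom and top caps and triangulating gives 36 facets — a regular 10-sided prism (a cylinder approximated with 10 flat sides), circumscribed radius ≈ 6.8 mm, height ≈ 12.5 mm.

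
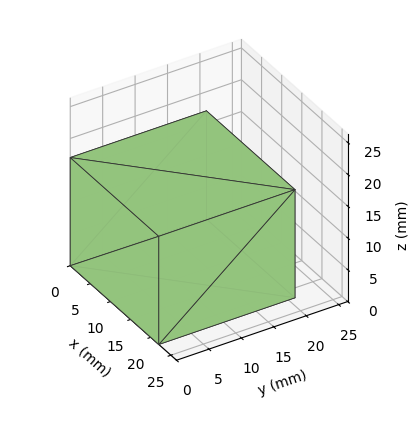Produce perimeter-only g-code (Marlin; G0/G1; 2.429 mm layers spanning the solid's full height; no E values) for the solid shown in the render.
Reading the render: the shape is a rectangular box, roughly 22 × 21 mm footprint and 17 mm tall (dimensions read to the nearest mm from the axis ticks). For the g-code, the solid's height is divided into equal slices at the stated Δz and each level perimeter traced with G1 moves after a G0 lift.

; perimeter-only toolpath
G21 ; units = mm
G90 ; absolute positioning
G28 ; home
; layer 1
G0 Z2.429
G0 X0.000 Y0.000
G1 X22.000 Y0.000
G1 X22.000 Y21.000
G1 X0.000 Y21.000
G1 X0.000 Y0.000
; layer 2
G0 Z4.857
G0 X0.000 Y0.000
G1 X22.000 Y0.000
G1 X22.000 Y21.000
G1 X0.000 Y21.000
G1 X0.000 Y0.000
; layer 3
G0 Z7.286
G0 X0.000 Y0.000
G1 X22.000 Y0.000
G1 X22.000 Y21.000
G1 X0.000 Y21.000
G1 X0.000 Y0.000
; layer 4
G0 Z9.714
G0 X0.000 Y0.000
G1 X22.000 Y0.000
G1 X22.000 Y21.000
G1 X0.000 Y21.000
G1 X0.000 Y0.000
; layer 5
G0 Z12.143
G0 X0.000 Y0.000
G1 X22.000 Y0.000
G1 X22.000 Y21.000
G1 X0.000 Y21.000
G1 X0.000 Y0.000
; layer 6
G0 Z14.571
G0 X0.000 Y0.000
G1 X22.000 Y0.000
G1 X22.000 Y21.000
G1 X0.000 Y21.000
G1 X0.000 Y0.000
; layer 7
G0 Z17.000
G0 X0.000 Y0.000
G1 X22.000 Y0.000
G1 X22.000 Y21.000
G1 X0.000 Y21.000
G1 X0.000 Y0.000
M2 ; end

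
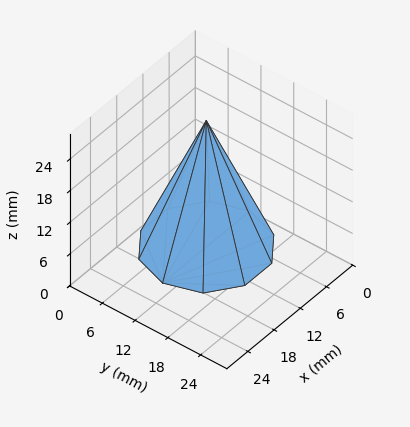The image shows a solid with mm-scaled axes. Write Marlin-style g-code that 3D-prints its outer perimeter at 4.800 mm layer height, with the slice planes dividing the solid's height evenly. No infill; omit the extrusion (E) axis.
Reading the render: the shape is a regular 10-sided pyramid, base circumscribed radius ≈ 10 mm, apex at z ≈ 24 mm (dimensions read to the nearest mm from the axis ticks). For the g-code, the solid's height is divided into equal slices at the stated Δz and each level perimeter traced with G1 moves after a G0 lift.

; perimeter-only toolpath
G21 ; units = mm
G90 ; absolute positioning
G28 ; home
; layer 1
G0 Z4.800
G0 X18.000 Y10.000
G1 X16.472 Y14.702
G1 X12.472 Y17.609
G1 X7.528 Y17.609
G1 X3.528 Y14.702
G1 X2.000 Y10.000
G1 X3.528 Y5.298
G1 X7.528 Y2.391
G1 X12.472 Y2.391
G1 X16.472 Y5.298
G1 X18.000 Y10.000
; layer 2
G0 Z9.600
G0 X16.000 Y10.000
G1 X14.854 Y13.527
G1 X11.854 Y15.707
G1 X8.146 Y15.707
G1 X5.146 Y13.527
G1 X4.000 Y10.000
G1 X5.146 Y6.473
G1 X8.146 Y4.293
G1 X11.854 Y4.293
G1 X14.854 Y6.473
G1 X16.000 Y10.000
; layer 3
G0 Z14.400
G0 X14.000 Y10.000
G1 X13.236 Y12.351
G1 X11.236 Y13.804
G1 X8.764 Y13.804
G1 X6.764 Y12.351
G1 X6.000 Y10.000
G1 X6.764 Y7.649
G1 X8.764 Y6.196
G1 X11.236 Y6.196
G1 X13.236 Y7.649
G1 X14.000 Y10.000
; layer 4
G0 Z19.200
G0 X12.000 Y10.000
G1 X11.618 Y11.176
G1 X10.618 Y11.902
G1 X9.382 Y11.902
G1 X8.382 Y11.176
G1 X8.000 Y10.000
G1 X8.382 Y8.824
G1 X9.382 Y8.098
G1 X10.618 Y8.098
G1 X11.618 Y8.824
G1 X12.000 Y10.000
M2 ; end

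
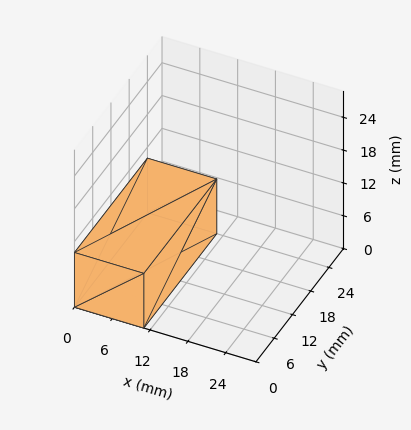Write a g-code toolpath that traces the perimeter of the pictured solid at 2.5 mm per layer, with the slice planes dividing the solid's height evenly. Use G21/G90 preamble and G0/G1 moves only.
Reading the render: the shape is a rectangular box, roughly 11 × 24 mm footprint and 10 mm tall (dimensions read to the nearest mm from the axis ticks). For the g-code, the solid's height is divided into equal slices at the stated Δz and each level perimeter traced with G1 moves after a G0 lift.

; perimeter-only toolpath
G21 ; units = mm
G90 ; absolute positioning
G28 ; home
; layer 1
G0 Z2.5
G0 X0.0 Y0.0
G1 X11.0 Y0.0
G1 X11.0 Y24.0
G1 X0.0 Y24.0
G1 X0.0 Y0.0
; layer 2
G0 Z5.0
G0 X0.0 Y0.0
G1 X11.0 Y0.0
G1 X11.0 Y24.0
G1 X0.0 Y24.0
G1 X0.0 Y0.0
; layer 3
G0 Z7.5
G0 X0.0 Y0.0
G1 X11.0 Y0.0
G1 X11.0 Y24.0
G1 X0.0 Y24.0
G1 X0.0 Y0.0
; layer 4
G0 Z10.0
G0 X0.0 Y0.0
G1 X11.0 Y0.0
G1 X11.0 Y24.0
G1 X0.0 Y24.0
G1 X0.0 Y0.0
M2 ; end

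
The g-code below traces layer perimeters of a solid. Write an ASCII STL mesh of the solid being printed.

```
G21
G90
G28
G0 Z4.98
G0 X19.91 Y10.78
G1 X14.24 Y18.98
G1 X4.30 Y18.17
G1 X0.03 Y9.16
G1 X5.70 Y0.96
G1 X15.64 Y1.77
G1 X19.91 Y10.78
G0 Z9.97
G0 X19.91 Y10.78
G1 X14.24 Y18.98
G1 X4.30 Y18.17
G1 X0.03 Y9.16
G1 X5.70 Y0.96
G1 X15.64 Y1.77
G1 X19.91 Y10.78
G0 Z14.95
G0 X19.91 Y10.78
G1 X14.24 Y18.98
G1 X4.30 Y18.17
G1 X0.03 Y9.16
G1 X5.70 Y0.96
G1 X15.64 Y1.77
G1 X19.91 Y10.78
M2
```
solid part
  facet normal 0.0000 0.0000 -1.0000
    outer loop
      vertex 4.30 18.17 0.00
      vertex 14.24 18.98 0.00
      vertex 19.91 10.78 0.00
    endloop
  endfacet
  facet normal 0.0000 0.0000 -1.0000
    outer loop
      vertex 0.03 9.16 0.00
      vertex 4.30 18.17 0.00
      vertex 19.91 10.78 0.00
    endloop
  endfacet
  facet normal 0.0000 0.0000 -1.0000
    outer loop
      vertex 5.70 0.96 0.00
      vertex 0.03 9.16 0.00
      vertex 19.91 10.78 0.00
    endloop
  endfacet
  facet normal 0.0000 0.0000 -1.0000
    outer loop
      vertex 15.64 1.77 0.00
      vertex 5.70 0.96 0.00
      vertex 19.91 10.78 0.00
    endloop
  endfacet
  facet normal 0.0000 0.0000 1.0000
    outer loop
      vertex 19.91 10.78 14.95
      vertex 14.24 18.98 14.95
      vertex 4.30 18.17 14.95
    endloop
  endfacet
  facet normal 0.0000 0.0000 1.0000
    outer loop
      vertex 19.91 10.78 14.95
      vertex 4.30 18.17 14.95
      vertex 0.03 9.16 14.95
    endloop
  endfacet
  facet normal 0.0000 0.0000 1.0000
    outer loop
      vertex 19.91 10.78 14.95
      vertex 0.03 9.16 14.95
      vertex 5.70 0.96 14.95
    endloop
  endfacet
  facet normal 0.0000 0.0000 1.0000
    outer loop
      vertex 19.91 10.78 14.95
      vertex 5.70 0.96 14.95
      vertex 15.64 1.77 14.95
    endloop
  endfacet
  facet normal 0.8225 0.5687 0.0000
    outer loop
      vertex 19.91 10.78 0.00
      vertex 14.24 18.98 0.00
      vertex 14.24 18.98 14.95
    endloop
  endfacet
  facet normal 0.8225 0.5687 0.0000
    outer loop
      vertex 19.91 10.78 0.00
      vertex 14.24 18.98 14.95
      vertex 19.91 10.78 14.95
    endloop
  endfacet
  facet normal -0.0812 0.9967 0.0000
    outer loop
      vertex 14.24 18.98 0.00
      vertex 4.30 18.17 0.00
      vertex 4.30 18.17 14.95
    endloop
  endfacet
  facet normal -0.0812 0.9967 0.0000
    outer loop
      vertex 14.24 18.98 0.00
      vertex 4.30 18.17 14.95
      vertex 14.24 18.98 14.95
    endloop
  endfacet
  facet normal -0.9037 0.4283 0.0000
    outer loop
      vertex 4.30 18.17 0.00
      vertex 0.03 9.16 0.00
      vertex 0.03 9.16 14.95
    endloop
  endfacet
  facet normal -0.9037 0.4283 0.0000
    outer loop
      vertex 4.30 18.17 0.00
      vertex 0.03 9.16 14.95
      vertex 4.30 18.17 14.95
    endloop
  endfacet
  facet normal -0.8225 -0.5687 0.0000
    outer loop
      vertex 0.03 9.16 0.00
      vertex 5.70 0.96 0.00
      vertex 5.70 0.96 14.95
    endloop
  endfacet
  facet normal -0.8225 -0.5687 0.0000
    outer loop
      vertex 0.03 9.16 0.00
      vertex 5.70 0.96 14.95
      vertex 0.03 9.16 14.95
    endloop
  endfacet
  facet normal 0.0812 -0.9967 0.0000
    outer loop
      vertex 5.70 0.96 0.00
      vertex 15.64 1.77 0.00
      vertex 15.64 1.77 14.95
    endloop
  endfacet
  facet normal 0.0812 -0.9967 0.0000
    outer loop
      vertex 5.70 0.96 0.00
      vertex 15.64 1.77 14.95
      vertex 5.70 0.96 14.95
    endloop
  endfacet
  facet normal 0.9037 -0.4283 0.0000
    outer loop
      vertex 15.64 1.77 0.00
      vertex 19.91 10.78 0.00
      vertex 19.91 10.78 14.95
    endloop
  endfacet
  facet normal 0.9037 -0.4283 0.0000
    outer loop
      vertex 15.64 1.77 0.00
      vertex 19.91 10.78 14.95
      vertex 15.64 1.77 14.95
    endloop
  endfacet
endsolid part

The G0 Z moves step by Δz≈4.98 mm. Every layer's G1 loop is the same polygon, so the solid is a straight extrusion of it from z=0 to z≈14.9. Closing with flat bottom and top caps and triangulating gives 20 facets — a regular 6-sided prism (a cylinder approximated with 6 flat sides), circumscribed radius ≈ 9.97 mm, height ≈ 14.9 mm.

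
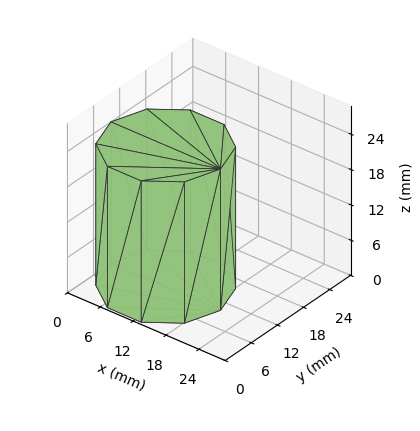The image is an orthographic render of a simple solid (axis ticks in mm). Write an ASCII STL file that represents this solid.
Reading the render: the shape is a regular 10-sided prism (a cylinder approximated with 10 flat sides), circumscribed radius ≈ 10 mm, height ≈ 24 mm (dimensions read to the nearest mm from the axis ticks). For the STL, each face is triangulated and given an outward normal.

solid part
  facet normal 0.0000 0.0000 -1.0000
    outer loop
      vertex 13.090 19.511 0.000
      vertex 18.090 15.878 0.000
      vertex 20.000 10.000 0.000
    endloop
  endfacet
  facet normal 0.0000 0.0000 -1.0000
    outer loop
      vertex 6.910 19.511 0.000
      vertex 13.090 19.511 0.000
      vertex 20.000 10.000 0.000
    endloop
  endfacet
  facet normal 0.0000 0.0000 -1.0000
    outer loop
      vertex 1.910 15.878 0.000
      vertex 6.910 19.511 0.000
      vertex 20.000 10.000 0.000
    endloop
  endfacet
  facet normal 0.0000 0.0000 -1.0000
    outer loop
      vertex 0.000 10.000 0.000
      vertex 1.910 15.878 0.000
      vertex 20.000 10.000 0.000
    endloop
  endfacet
  facet normal 0.0000 0.0000 -1.0000
    outer loop
      vertex 1.910 4.122 0.000
      vertex 0.000 10.000 0.000
      vertex 20.000 10.000 0.000
    endloop
  endfacet
  facet normal 0.0000 0.0000 -1.0000
    outer loop
      vertex 6.910 0.489 0.000
      vertex 1.910 4.122 0.000
      vertex 20.000 10.000 0.000
    endloop
  endfacet
  facet normal 0.0000 0.0000 -1.0000
    outer loop
      vertex 13.090 0.489 0.000
      vertex 6.910 0.489 0.000
      vertex 20.000 10.000 0.000
    endloop
  endfacet
  facet normal 0.0000 0.0000 -1.0000
    outer loop
      vertex 18.090 4.122 0.000
      vertex 13.090 0.489 0.000
      vertex 20.000 10.000 0.000
    endloop
  endfacet
  facet normal 0.0000 0.0000 1.0000
    outer loop
      vertex 20.000 10.000 24.000
      vertex 18.090 15.878 24.000
      vertex 13.090 19.511 24.000
    endloop
  endfacet
  facet normal 0.0000 0.0000 1.0000
    outer loop
      vertex 20.000 10.000 24.000
      vertex 13.090 19.511 24.000
      vertex 6.910 19.511 24.000
    endloop
  endfacet
  facet normal 0.0000 0.0000 1.0000
    outer loop
      vertex 20.000 10.000 24.000
      vertex 6.910 19.511 24.000
      vertex 1.910 15.878 24.000
    endloop
  endfacet
  facet normal 0.0000 0.0000 1.0000
    outer loop
      vertex 20.000 10.000 24.000
      vertex 1.910 15.878 24.000
      vertex 0.000 10.000 24.000
    endloop
  endfacet
  facet normal 0.0000 0.0000 1.0000
    outer loop
      vertex 20.000 10.000 24.000
      vertex 0.000 10.000 24.000
      vertex 1.910 4.122 24.000
    endloop
  endfacet
  facet normal 0.0000 0.0000 1.0000
    outer loop
      vertex 20.000 10.000 24.000
      vertex 1.910 4.122 24.000
      vertex 6.910 0.489 24.000
    endloop
  endfacet
  facet normal 0.0000 0.0000 1.0000
    outer loop
      vertex 20.000 10.000 24.000
      vertex 6.910 0.489 24.000
      vertex 13.090 0.489 24.000
    endloop
  endfacet
  facet normal 0.0000 0.0000 1.0000
    outer loop
      vertex 20.000 10.000 24.000
      vertex 13.090 0.489 24.000
      vertex 18.090 4.122 24.000
    endloop
  endfacet
  facet normal 0.9511 0.3090 0.0000
    outer loop
      vertex 20.000 10.000 0.000
      vertex 18.090 15.878 0.000
      vertex 18.090 15.878 24.000
    endloop
  endfacet
  facet normal 0.9511 0.3090 0.0000
    outer loop
      vertex 20.000 10.000 0.000
      vertex 18.090 15.878 24.000
      vertex 20.000 10.000 24.000
    endloop
  endfacet
  facet normal 0.5878 0.8090 0.0000
    outer loop
      vertex 18.090 15.878 0.000
      vertex 13.090 19.511 0.000
      vertex 13.090 19.511 24.000
    endloop
  endfacet
  facet normal 0.5878 0.8090 0.0000
    outer loop
      vertex 18.090 15.878 0.000
      vertex 13.090 19.511 24.000
      vertex 18.090 15.878 24.000
    endloop
  endfacet
  facet normal 0.0000 1.0000 0.0000
    outer loop
      vertex 13.090 19.511 0.000
      vertex 6.910 19.511 0.000
      vertex 6.910 19.511 24.000
    endloop
  endfacet
  facet normal 0.0000 1.0000 0.0000
    outer loop
      vertex 13.090 19.511 0.000
      vertex 6.910 19.511 24.000
      vertex 13.090 19.511 24.000
    endloop
  endfacet
  facet normal -0.5878 0.8090 0.0000
    outer loop
      vertex 6.910 19.511 0.000
      vertex 1.910 15.878 0.000
      vertex 1.910 15.878 24.000
    endloop
  endfacet
  facet normal -0.5878 0.8090 0.0000
    outer loop
      vertex 6.910 19.511 0.000
      vertex 1.910 15.878 24.000
      vertex 6.910 19.511 24.000
    endloop
  endfacet
  facet normal -0.9511 0.3090 0.0000
    outer loop
      vertex 1.910 15.878 0.000
      vertex 0.000 10.000 0.000
      vertex 0.000 10.000 24.000
    endloop
  endfacet
  facet normal -0.9511 0.3090 0.0000
    outer loop
      vertex 1.910 15.878 0.000
      vertex 0.000 10.000 24.000
      vertex 1.910 15.878 24.000
    endloop
  endfacet
  facet normal -0.9511 -0.3090 0.0000
    outer loop
      vertex 0.000 10.000 0.000
      vertex 1.910 4.122 0.000
      vertex 1.910 4.122 24.000
    endloop
  endfacet
  facet normal -0.9511 -0.3090 0.0000
    outer loop
      vertex 0.000 10.000 0.000
      vertex 1.910 4.122 24.000
      vertex 0.000 10.000 24.000
    endloop
  endfacet
  facet normal -0.5878 -0.8090 0.0000
    outer loop
      vertex 1.910 4.122 0.000
      vertex 6.910 0.489 0.000
      vertex 6.910 0.489 24.000
    endloop
  endfacet
  facet normal -0.5878 -0.8090 0.0000
    outer loop
      vertex 1.910 4.122 0.000
      vertex 6.910 0.489 24.000
      vertex 1.910 4.122 24.000
    endloop
  endfacet
  facet normal 0.0000 -1.0000 0.0000
    outer loop
      vertex 6.910 0.489 0.000
      vertex 13.090 0.489 0.000
      vertex 13.090 0.489 24.000
    endloop
  endfacet
  facet normal 0.0000 -1.0000 0.0000
    outer loop
      vertex 6.910 0.489 0.000
      vertex 13.090 0.489 24.000
      vertex 6.910 0.489 24.000
    endloop
  endfacet
  facet normal 0.5878 -0.8090 0.0000
    outer loop
      vertex 13.090 0.489 0.000
      vertex 18.090 4.122 0.000
      vertex 18.090 4.122 24.000
    endloop
  endfacet
  facet normal 0.5878 -0.8090 0.0000
    outer loop
      vertex 13.090 0.489 0.000
      vertex 18.090 4.122 24.000
      vertex 13.090 0.489 24.000
    endloop
  endfacet
  facet normal 0.9511 -0.3090 0.0000
    outer loop
      vertex 18.090 4.122 0.000
      vertex 20.000 10.000 0.000
      vertex 20.000 10.000 24.000
    endloop
  endfacet
  facet normal 0.9511 -0.3090 0.0000
    outer loop
      vertex 18.090 4.122 0.000
      vertex 20.000 10.000 24.000
      vertex 18.090 4.122 24.000
    endloop
  endfacet
endsolid part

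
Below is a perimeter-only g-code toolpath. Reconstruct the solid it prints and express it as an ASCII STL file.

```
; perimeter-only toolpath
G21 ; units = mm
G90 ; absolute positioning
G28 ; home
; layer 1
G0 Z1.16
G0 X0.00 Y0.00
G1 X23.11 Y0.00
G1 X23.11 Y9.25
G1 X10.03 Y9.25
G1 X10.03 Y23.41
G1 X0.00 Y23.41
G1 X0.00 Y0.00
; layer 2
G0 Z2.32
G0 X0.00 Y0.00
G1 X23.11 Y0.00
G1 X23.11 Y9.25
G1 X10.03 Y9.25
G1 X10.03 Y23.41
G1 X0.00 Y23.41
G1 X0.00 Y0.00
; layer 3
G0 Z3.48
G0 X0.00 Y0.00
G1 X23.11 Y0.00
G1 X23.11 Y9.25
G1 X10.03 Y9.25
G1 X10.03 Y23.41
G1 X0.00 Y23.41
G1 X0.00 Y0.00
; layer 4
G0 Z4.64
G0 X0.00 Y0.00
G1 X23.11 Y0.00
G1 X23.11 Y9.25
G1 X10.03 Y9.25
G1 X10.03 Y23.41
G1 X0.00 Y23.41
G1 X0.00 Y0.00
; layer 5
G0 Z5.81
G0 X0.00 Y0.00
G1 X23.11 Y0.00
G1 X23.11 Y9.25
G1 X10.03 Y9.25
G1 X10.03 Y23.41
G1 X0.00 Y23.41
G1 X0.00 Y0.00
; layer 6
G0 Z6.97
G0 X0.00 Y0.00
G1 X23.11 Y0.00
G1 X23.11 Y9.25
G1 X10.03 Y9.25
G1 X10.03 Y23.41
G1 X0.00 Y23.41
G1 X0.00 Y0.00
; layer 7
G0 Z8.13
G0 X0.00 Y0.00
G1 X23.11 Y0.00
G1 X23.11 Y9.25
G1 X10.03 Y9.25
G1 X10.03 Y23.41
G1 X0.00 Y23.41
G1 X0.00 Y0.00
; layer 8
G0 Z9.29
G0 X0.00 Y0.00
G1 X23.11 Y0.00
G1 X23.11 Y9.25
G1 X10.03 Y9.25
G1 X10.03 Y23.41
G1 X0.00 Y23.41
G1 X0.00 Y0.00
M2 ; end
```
solid part
  facet normal 0.0000 0.0000 -1.0000
    outer loop
      vertex 23.11 9.25 0.00
      vertex 23.11 0.00 0.00
      vertex 0.00 0.00 0.00
    endloop
  endfacet
  facet normal 0.0000 0.0000 -1.0000
    outer loop
      vertex 10.03 9.25 0.00
      vertex 23.11 9.25 0.00
      vertex 0.00 0.00 0.00
    endloop
  endfacet
  facet normal 0.0000 0.0000 -1.0000
    outer loop
      vertex 10.03 23.41 0.00
      vertex 10.03 9.25 0.00
      vertex 0.00 0.00 0.00
    endloop
  endfacet
  facet normal 0.0000 0.0000 -1.0000
    outer loop
      vertex 0.00 23.41 0.00
      vertex 10.03 23.41 0.00
      vertex 0.00 0.00 0.00
    endloop
  endfacet
  facet normal 0.0000 0.0000 1.0000
    outer loop
      vertex 0.00 0.00 9.29
      vertex 23.11 0.00 9.29
      vertex 23.11 9.25 9.29
    endloop
  endfacet
  facet normal 0.0000 0.0000 1.0000
    outer loop
      vertex 0.00 0.00 9.29
      vertex 23.11 9.25 9.29
      vertex 10.03 9.25 9.29
    endloop
  endfacet
  facet normal 0.0000 0.0000 1.0000
    outer loop
      vertex 0.00 0.00 9.29
      vertex 10.03 9.25 9.29
      vertex 10.03 23.41 9.29
    endloop
  endfacet
  facet normal 0.0000 0.0000 1.0000
    outer loop
      vertex 0.00 0.00 9.29
      vertex 10.03 23.41 9.29
      vertex 0.00 23.41 9.29
    endloop
  endfacet
  facet normal 0.0000 -1.0000 0.0000
    outer loop
      vertex 0.00 0.00 0.00
      vertex 23.11 0.00 0.00
      vertex 23.11 0.00 9.29
    endloop
  endfacet
  facet normal 0.0000 -1.0000 0.0000
    outer loop
      vertex 0.00 0.00 0.00
      vertex 23.11 0.00 9.29
      vertex 0.00 0.00 9.29
    endloop
  endfacet
  facet normal 1.0000 0.0000 0.0000
    outer loop
      vertex 23.11 0.00 0.00
      vertex 23.11 9.25 0.00
      vertex 23.11 9.25 9.29
    endloop
  endfacet
  facet normal 1.0000 0.0000 0.0000
    outer loop
      vertex 23.11 0.00 0.00
      vertex 23.11 9.25 9.29
      vertex 23.11 0.00 9.29
    endloop
  endfacet
  facet normal 0.0000 1.0000 0.0000
    outer loop
      vertex 23.11 9.25 0.00
      vertex 10.03 9.25 0.00
      vertex 10.03 9.25 9.29
    endloop
  endfacet
  facet normal 0.0000 1.0000 0.0000
    outer loop
      vertex 23.11 9.25 0.00
      vertex 10.03 9.25 9.29
      vertex 23.11 9.25 9.29
    endloop
  endfacet
  facet normal 1.0000 0.0000 0.0000
    outer loop
      vertex 10.03 9.25 0.00
      vertex 10.03 23.41 0.00
      vertex 10.03 23.41 9.29
    endloop
  endfacet
  facet normal 1.0000 0.0000 0.0000
    outer loop
      vertex 10.03 9.25 0.00
      vertex 10.03 23.41 9.29
      vertex 10.03 9.25 9.29
    endloop
  endfacet
  facet normal 0.0000 1.0000 0.0000
    outer loop
      vertex 10.03 23.41 0.00
      vertex 0.00 23.41 0.00
      vertex 0.00 23.41 9.29
    endloop
  endfacet
  facet normal 0.0000 1.0000 0.0000
    outer loop
      vertex 10.03 23.41 0.00
      vertex 0.00 23.41 9.29
      vertex 10.03 23.41 9.29
    endloop
  endfacet
  facet normal -1.0000 0.0000 0.0000
    outer loop
      vertex 0.00 23.41 0.00
      vertex 0.00 0.00 0.00
      vertex 0.00 0.00 9.29
    endloop
  endfacet
  facet normal -1.0000 0.0000 0.0000
    outer loop
      vertex 0.00 23.41 0.00
      vertex 0.00 0.00 9.29
      vertex 0.00 23.41 9.29
    endloop
  endfacet
endsolid part

The G0 Z moves step by Δz≈1.16 mm. Every layer's G1 loop is the same polygon, so the solid is a straight extrusion of it from z=0 to z≈9.29. Closing with flat bottom and top caps and triangulating gives 20 facets — an L-shaped prism: outer 23.1 × 23.4 mm, arm thicknesses ≈ 9.25 mm (horizontal) and 10 mm (vertical), extruded 9.29 mm in z.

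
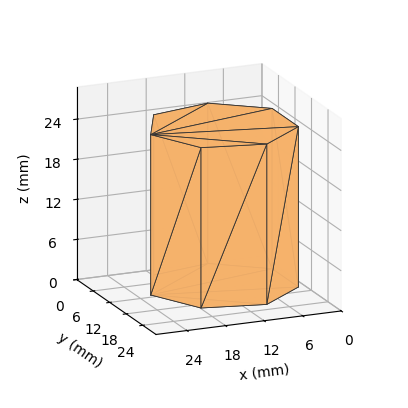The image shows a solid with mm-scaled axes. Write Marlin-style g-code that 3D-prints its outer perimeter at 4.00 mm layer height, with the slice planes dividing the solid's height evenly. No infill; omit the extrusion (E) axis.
Reading the render: the shape is a regular 7-sided prism (a cylinder approximated with 7 flat sides), circumscribed radius ≈ 11 mm, height ≈ 24 mm (dimensions read to the nearest mm from the axis ticks). For the g-code, the solid's height is divided into equal slices at the stated Δz and each level perimeter traced with G1 moves after a G0 lift.

; perimeter-only toolpath
G21 ; units = mm
G90 ; absolute positioning
G28 ; home
; layer 1
G0 Z4.00
G0 X22.00 Y11.00
G1 X17.86 Y19.60
G1 X8.55 Y21.72
G1 X1.09 Y15.77
G1 X1.09 Y6.23
G1 X8.55 Y0.28
G1 X17.86 Y2.40
G1 X22.00 Y11.00
; layer 2
G0 Z8.00
G0 X22.00 Y11.00
G1 X17.86 Y19.60
G1 X8.55 Y21.72
G1 X1.09 Y15.77
G1 X1.09 Y6.23
G1 X8.55 Y0.28
G1 X17.86 Y2.40
G1 X22.00 Y11.00
; layer 3
G0 Z12.00
G0 X22.00 Y11.00
G1 X17.86 Y19.60
G1 X8.55 Y21.72
G1 X1.09 Y15.77
G1 X1.09 Y6.23
G1 X8.55 Y0.28
G1 X17.86 Y2.40
G1 X22.00 Y11.00
; layer 4
G0 Z16.00
G0 X22.00 Y11.00
G1 X17.86 Y19.60
G1 X8.55 Y21.72
G1 X1.09 Y15.77
G1 X1.09 Y6.23
G1 X8.55 Y0.28
G1 X17.86 Y2.40
G1 X22.00 Y11.00
; layer 5
G0 Z20.00
G0 X22.00 Y11.00
G1 X17.86 Y19.60
G1 X8.55 Y21.72
G1 X1.09 Y15.77
G1 X1.09 Y6.23
G1 X8.55 Y0.28
G1 X17.86 Y2.40
G1 X22.00 Y11.00
; layer 6
G0 Z24.00
G0 X22.00 Y11.00
G1 X17.86 Y19.60
G1 X8.55 Y21.72
G1 X1.09 Y15.77
G1 X1.09 Y6.23
G1 X8.55 Y0.28
G1 X17.86 Y2.40
G1 X22.00 Y11.00
M2 ; end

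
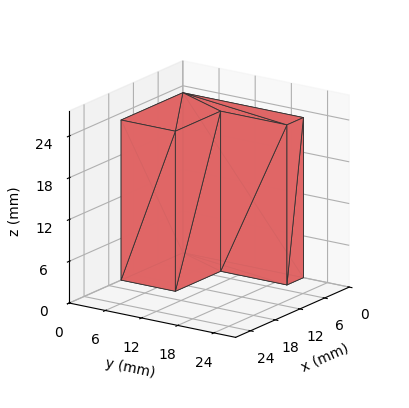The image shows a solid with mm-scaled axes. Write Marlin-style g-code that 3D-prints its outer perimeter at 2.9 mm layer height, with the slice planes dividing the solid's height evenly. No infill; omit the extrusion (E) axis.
Reading the render: the shape is an L-shaped prism: outer 15 × 20 mm, arm thicknesses ≈ 9 mm (horizontal) and 4 mm (vertical), extruded 23 mm in z (dimensions read to the nearest mm from the axis ticks). For the g-code, the solid's height is divided into equal slices at the stated Δz and each level perimeter traced with G1 moves after a G0 lift.

; perimeter-only toolpath
G21 ; units = mm
G90 ; absolute positioning
G28 ; home
; layer 1
G0 Z2.9
G0 X0.0 Y0.0
G1 X15.0 Y0.0
G1 X15.0 Y9.0
G1 X4.0 Y9.0
G1 X4.0 Y20.0
G1 X0.0 Y20.0
G1 X0.0 Y0.0
; layer 2
G0 Z5.8
G0 X0.0 Y0.0
G1 X15.0 Y0.0
G1 X15.0 Y9.0
G1 X4.0 Y9.0
G1 X4.0 Y20.0
G1 X0.0 Y20.0
G1 X0.0 Y0.0
; layer 3
G0 Z8.6
G0 X0.0 Y0.0
G1 X15.0 Y0.0
G1 X15.0 Y9.0
G1 X4.0 Y9.0
G1 X4.0 Y20.0
G1 X0.0 Y20.0
G1 X0.0 Y0.0
; layer 4
G0 Z11.5
G0 X0.0 Y0.0
G1 X15.0 Y0.0
G1 X15.0 Y9.0
G1 X4.0 Y9.0
G1 X4.0 Y20.0
G1 X0.0 Y20.0
G1 X0.0 Y0.0
; layer 5
G0 Z14.4
G0 X0.0 Y0.0
G1 X15.0 Y0.0
G1 X15.0 Y9.0
G1 X4.0 Y9.0
G1 X4.0 Y20.0
G1 X0.0 Y20.0
G1 X0.0 Y0.0
; layer 6
G0 Z17.2
G0 X0.0 Y0.0
G1 X15.0 Y0.0
G1 X15.0 Y9.0
G1 X4.0 Y9.0
G1 X4.0 Y20.0
G1 X0.0 Y20.0
G1 X0.0 Y0.0
; layer 7
G0 Z20.1
G0 X0.0 Y0.0
G1 X15.0 Y0.0
G1 X15.0 Y9.0
G1 X4.0 Y9.0
G1 X4.0 Y20.0
G1 X0.0 Y20.0
G1 X0.0 Y0.0
; layer 8
G0 Z23.0
G0 X0.0 Y0.0
G1 X15.0 Y0.0
G1 X15.0 Y9.0
G1 X4.0 Y9.0
G1 X4.0 Y20.0
G1 X0.0 Y20.0
G1 X0.0 Y0.0
M2 ; end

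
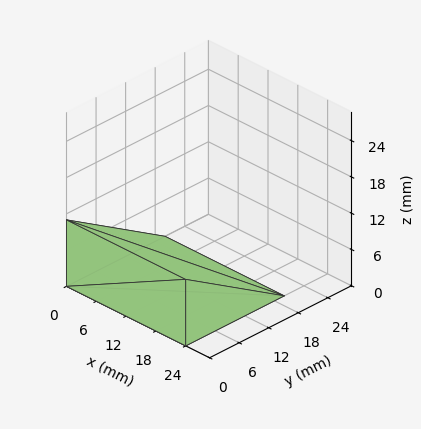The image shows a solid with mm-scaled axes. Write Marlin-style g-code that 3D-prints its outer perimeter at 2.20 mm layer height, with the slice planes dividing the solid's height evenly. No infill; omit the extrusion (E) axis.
Reading the render: the shape is a wedge (ramp): 24 × 20 mm base, rising to 11 mm along the y=0 edge and sloping linearly to z=0 at y=20 (dimensions read to the nearest mm from the axis ticks). For the g-code, the solid's height is divided into equal slices at the stated Δz and each level perimeter traced with G1 moves after a G0 lift.

; perimeter-only toolpath
G21 ; units = mm
G90 ; absolute positioning
G28 ; home
; layer 1
G0 Z2.20
G0 X0.00 Y0.00
G1 X24.00 Y0.00
G1 X24.00 Y16.00
G1 X0.00 Y16.00
G1 X0.00 Y0.00
; layer 2
G0 Z4.40
G0 X0.00 Y0.00
G1 X24.00 Y0.00
G1 X24.00 Y12.00
G1 X0.00 Y12.00
G1 X0.00 Y0.00
; layer 3
G0 Z6.60
G0 X0.00 Y0.00
G1 X24.00 Y0.00
G1 X24.00 Y8.00
G1 X0.00 Y8.00
G1 X0.00 Y0.00
; layer 4
G0 Z8.80
G0 X0.00 Y0.00
G1 X24.00 Y0.00
G1 X24.00 Y4.00
G1 X0.00 Y4.00
G1 X0.00 Y0.00
M2 ; end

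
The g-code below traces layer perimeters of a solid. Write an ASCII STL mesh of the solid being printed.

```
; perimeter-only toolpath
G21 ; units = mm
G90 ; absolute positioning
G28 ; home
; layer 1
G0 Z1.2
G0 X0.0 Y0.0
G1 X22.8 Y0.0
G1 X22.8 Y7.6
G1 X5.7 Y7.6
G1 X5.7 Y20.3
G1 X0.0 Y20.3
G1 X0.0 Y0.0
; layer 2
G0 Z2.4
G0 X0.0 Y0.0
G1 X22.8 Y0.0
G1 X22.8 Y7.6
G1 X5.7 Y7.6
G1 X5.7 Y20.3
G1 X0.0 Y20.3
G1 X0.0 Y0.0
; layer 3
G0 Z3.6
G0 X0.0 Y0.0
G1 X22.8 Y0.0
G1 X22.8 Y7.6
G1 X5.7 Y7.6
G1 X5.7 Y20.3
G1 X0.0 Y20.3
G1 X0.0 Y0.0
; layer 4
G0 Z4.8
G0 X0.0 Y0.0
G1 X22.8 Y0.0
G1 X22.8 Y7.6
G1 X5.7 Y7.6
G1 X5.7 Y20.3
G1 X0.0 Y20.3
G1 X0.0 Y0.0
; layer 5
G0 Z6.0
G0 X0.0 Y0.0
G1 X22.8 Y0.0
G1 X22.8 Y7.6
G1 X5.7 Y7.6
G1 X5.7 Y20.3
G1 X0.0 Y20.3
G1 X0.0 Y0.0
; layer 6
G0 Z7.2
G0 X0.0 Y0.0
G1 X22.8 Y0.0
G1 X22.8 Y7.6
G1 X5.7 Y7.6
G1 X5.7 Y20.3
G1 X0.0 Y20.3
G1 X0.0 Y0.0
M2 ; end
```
solid part
  facet normal 0.0000 0.0000 -1.0000
    outer loop
      vertex 22.8 7.6 0.0
      vertex 22.8 0.0 0.0
      vertex 0.0 0.0 0.0
    endloop
  endfacet
  facet normal 0.0000 0.0000 -1.0000
    outer loop
      vertex 5.7 7.6 0.0
      vertex 22.8 7.6 0.0
      vertex 0.0 0.0 0.0
    endloop
  endfacet
  facet normal 0.0000 0.0000 -1.0000
    outer loop
      vertex 5.7 20.3 0.0
      vertex 5.7 7.6 0.0
      vertex 0.0 0.0 0.0
    endloop
  endfacet
  facet normal 0.0000 0.0000 -1.0000
    outer loop
      vertex 0.0 20.3 0.0
      vertex 5.7 20.3 0.0
      vertex 0.0 0.0 0.0
    endloop
  endfacet
  facet normal 0.0000 0.0000 1.0000
    outer loop
      vertex 0.0 0.0 7.2
      vertex 22.8 0.0 7.2
      vertex 22.8 7.6 7.2
    endloop
  endfacet
  facet normal 0.0000 0.0000 1.0000
    outer loop
      vertex 0.0 0.0 7.2
      vertex 22.8 7.6 7.2
      vertex 5.7 7.6 7.2
    endloop
  endfacet
  facet normal 0.0000 0.0000 1.0000
    outer loop
      vertex 0.0 0.0 7.2
      vertex 5.7 7.6 7.2
      vertex 5.7 20.3 7.2
    endloop
  endfacet
  facet normal 0.0000 0.0000 1.0000
    outer loop
      vertex 0.0 0.0 7.2
      vertex 5.7 20.3 7.2
      vertex 0.0 20.3 7.2
    endloop
  endfacet
  facet normal 0.0000 -1.0000 0.0000
    outer loop
      vertex 0.0 0.0 0.0
      vertex 22.8 0.0 0.0
      vertex 22.8 0.0 7.2
    endloop
  endfacet
  facet normal 0.0000 -1.0000 0.0000
    outer loop
      vertex 0.0 0.0 0.0
      vertex 22.8 0.0 7.2
      vertex 0.0 0.0 7.2
    endloop
  endfacet
  facet normal 1.0000 0.0000 0.0000
    outer loop
      vertex 22.8 0.0 0.0
      vertex 22.8 7.6 0.0
      vertex 22.8 7.6 7.2
    endloop
  endfacet
  facet normal 1.0000 0.0000 0.0000
    outer loop
      vertex 22.8 0.0 0.0
      vertex 22.8 7.6 7.2
      vertex 22.8 0.0 7.2
    endloop
  endfacet
  facet normal 0.0000 1.0000 0.0000
    outer loop
      vertex 22.8 7.6 0.0
      vertex 5.7 7.6 0.0
      vertex 5.7 7.6 7.2
    endloop
  endfacet
  facet normal 0.0000 1.0000 0.0000
    outer loop
      vertex 22.8 7.6 0.0
      vertex 5.7 7.6 7.2
      vertex 22.8 7.6 7.2
    endloop
  endfacet
  facet normal 1.0000 0.0000 0.0000
    outer loop
      vertex 5.7 7.6 0.0
      vertex 5.7 20.3 0.0
      vertex 5.7 20.3 7.2
    endloop
  endfacet
  facet normal 1.0000 0.0000 0.0000
    outer loop
      vertex 5.7 7.6 0.0
      vertex 5.7 20.3 7.2
      vertex 5.7 7.6 7.2
    endloop
  endfacet
  facet normal 0.0000 1.0000 0.0000
    outer loop
      vertex 5.7 20.3 0.0
      vertex 0.0 20.3 0.0
      vertex 0.0 20.3 7.2
    endloop
  endfacet
  facet normal 0.0000 1.0000 0.0000
    outer loop
      vertex 5.7 20.3 0.0
      vertex 0.0 20.3 7.2
      vertex 5.7 20.3 7.2
    endloop
  endfacet
  facet normal -1.0000 0.0000 0.0000
    outer loop
      vertex 0.0 20.3 0.0
      vertex 0.0 0.0 0.0
      vertex 0.0 0.0 7.2
    endloop
  endfacet
  facet normal -1.0000 0.0000 0.0000
    outer loop
      vertex 0.0 20.3 0.0
      vertex 0.0 0.0 7.2
      vertex 0.0 20.3 7.2
    endloop
  endfacet
endsolid part

The G0 Z moves step by Δz≈1.2 mm. Every layer's G1 loop is the same polygon, so the solid is a straight extrusion of it from z=0 to z≈7.2. Closing with flat bottom and top caps and triangulating gives 20 facets — an L-shaped prism: outer 22.8 × 20.3 mm, arm thicknesses ≈ 7.6 mm (horizontal) and 5.7 mm (vertical), extruded 7.2 mm in z.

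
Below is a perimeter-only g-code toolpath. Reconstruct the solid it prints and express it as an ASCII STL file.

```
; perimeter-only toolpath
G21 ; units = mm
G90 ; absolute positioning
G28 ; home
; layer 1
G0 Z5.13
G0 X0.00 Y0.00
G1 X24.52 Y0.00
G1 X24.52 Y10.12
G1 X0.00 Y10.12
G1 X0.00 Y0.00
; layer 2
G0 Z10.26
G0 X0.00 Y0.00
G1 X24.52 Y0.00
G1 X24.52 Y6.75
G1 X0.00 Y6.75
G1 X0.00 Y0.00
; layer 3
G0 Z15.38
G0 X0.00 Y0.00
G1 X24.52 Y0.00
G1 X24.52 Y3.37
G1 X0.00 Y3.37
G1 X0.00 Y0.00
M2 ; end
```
solid part
  facet normal 0.0000 0.0000 -1.0000
    outer loop
      vertex 24.52 13.49 0.00
      vertex 24.52 0.00 0.00
      vertex 0.00 0.00 0.00
    endloop
  endfacet
  facet normal 0.0000 0.0000 -1.0000
    outer loop
      vertex 0.00 13.49 0.00
      vertex 24.52 13.49 0.00
      vertex 0.00 0.00 0.00
    endloop
  endfacet
  facet normal 0.0000 -1.0000 0.0000
    outer loop
      vertex 0.00 0.00 0.00
      vertex 24.52 0.00 0.00
      vertex 24.52 0.00 20.51
    endloop
  endfacet
  facet normal 0.0000 -1.0000 0.0000
    outer loop
      vertex 0.00 0.00 0.00
      vertex 24.52 0.00 20.51
      vertex 0.00 0.00 20.51
    endloop
  endfacet
  facet normal 0.0000 0.8355 0.5495
    outer loop
      vertex 0.00 0.00 20.51
      vertex 24.52 0.00 20.51
      vertex 24.52 13.49 0.00
    endloop
  endfacet
  facet normal 0.0000 0.8355 0.5495
    outer loop
      vertex 0.00 0.00 20.51
      vertex 24.52 13.49 0.00
      vertex 0.00 13.49 0.00
    endloop
  endfacet
  facet normal -1.0000 0.0000 0.0000
    outer loop
      vertex 0.00 0.00 20.51
      vertex 0.00 13.49 0.00
      vertex 0.00 0.00 0.00
    endloop
  endfacet
  facet normal 1.0000 0.0000 0.0000
    outer loop
      vertex 24.52 0.00 0.00
      vertex 24.52 13.49 0.00
      vertex 24.52 0.00 20.51
    endloop
  endfacet
endsolid part

The G0 Z moves step by Δz≈5.13 mm. The G1 loops shrink linearly with z, so the solid tapers from its base footprint up to z≈20.5. Closing with a flat bottom cap and the tapered top and triangulating gives 8 facets — a wedge (ramp): 24.5 × 13.5 mm base, rising to 20.5 mm along the y=0 edge and sloping linearly to z=0 at y=13.5.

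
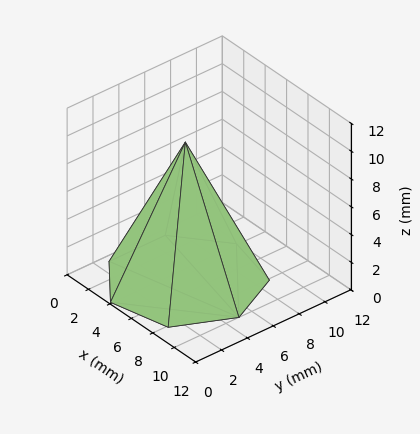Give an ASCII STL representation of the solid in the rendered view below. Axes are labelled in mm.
Reading the render: the shape is a regular 7-sided pyramid, base circumscribed radius ≈ 5 mm, apex at z ≈ 10 mm (dimensions read to the nearest mm from the axis ticks). For the STL, each face is triangulated and given an outward normal.

solid part
  facet normal 0.0000 0.0000 -1.0000
    outer loop
      vertex 3.89 9.87 0.00
      vertex 8.12 8.91 0.00
      vertex 10.00 5.00 0.00
    endloop
  endfacet
  facet normal 0.0000 0.0000 -1.0000
    outer loop
      vertex 0.50 7.17 0.00
      vertex 3.89 9.87 0.00
      vertex 10.00 5.00 0.00
    endloop
  endfacet
  facet normal 0.0000 0.0000 -1.0000
    outer loop
      vertex 0.50 2.83 0.00
      vertex 0.50 7.17 0.00
      vertex 10.00 5.00 0.00
    endloop
  endfacet
  facet normal 0.0000 0.0000 -1.0000
    outer loop
      vertex 3.89 0.13 0.00
      vertex 0.50 2.83 0.00
      vertex 10.00 5.00 0.00
    endloop
  endfacet
  facet normal 0.0000 0.0000 -1.0000
    outer loop
      vertex 8.12 1.09 0.00
      vertex 3.89 0.13 0.00
      vertex 10.00 5.00 0.00
    endloop
  endfacet
  facet normal 0.8217 0.3951 0.4108
    outer loop
      vertex 10.00 5.00 0.00
      vertex 8.12 8.91 0.00
      vertex 5.00 5.00 10.00
    endloop
  endfacet
  facet normal 0.2018 0.8892 0.4106
    outer loop
      vertex 8.12 8.91 0.00
      vertex 3.89 9.87 0.00
      vertex 5.00 5.00 10.00
    endloop
  endfacet
  facet normal -0.5681 0.7133 0.4104
    outer loop
      vertex 3.89 9.87 0.00
      vertex 0.50 7.17 0.00
      vertex 5.00 5.00 10.00
    endloop
  endfacet
  facet normal -0.9119 0.0000 0.4104
    outer loop
      vertex 0.50 7.17 0.00
      vertex 0.50 2.83 0.00
      vertex 5.00 5.00 10.00
    endloop
  endfacet
  facet normal -0.5681 -0.7133 0.4104
    outer loop
      vertex 0.50 2.83 0.00
      vertex 3.89 0.13 0.00
      vertex 5.00 5.00 10.00
    endloop
  endfacet
  facet normal 0.2018 -0.8892 0.4106
    outer loop
      vertex 3.89 0.13 0.00
      vertex 8.12 1.09 0.00
      vertex 5.00 5.00 10.00
    endloop
  endfacet
  facet normal 0.8217 -0.3951 0.4108
    outer loop
      vertex 8.12 1.09 0.00
      vertex 10.00 5.00 0.00
      vertex 5.00 5.00 10.00
    endloop
  endfacet
endsolid part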